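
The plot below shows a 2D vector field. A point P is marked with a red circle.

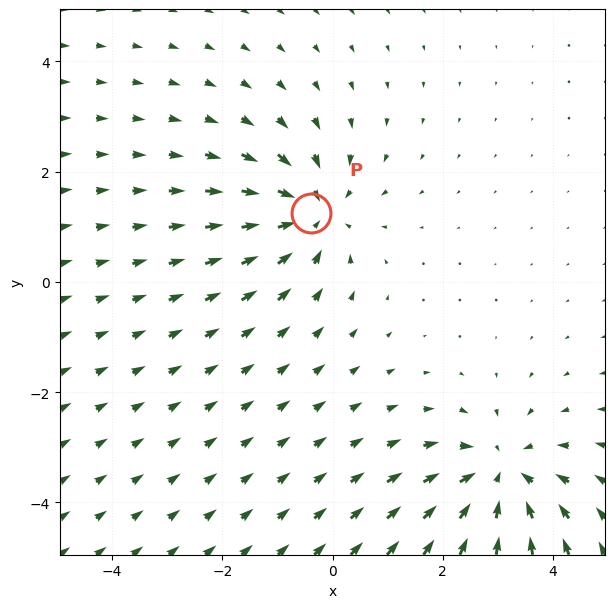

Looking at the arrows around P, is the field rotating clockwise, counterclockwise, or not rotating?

Near P at (-0.4, 1.3) the arrows show no circulation. The curl there is ≈0.

not rotating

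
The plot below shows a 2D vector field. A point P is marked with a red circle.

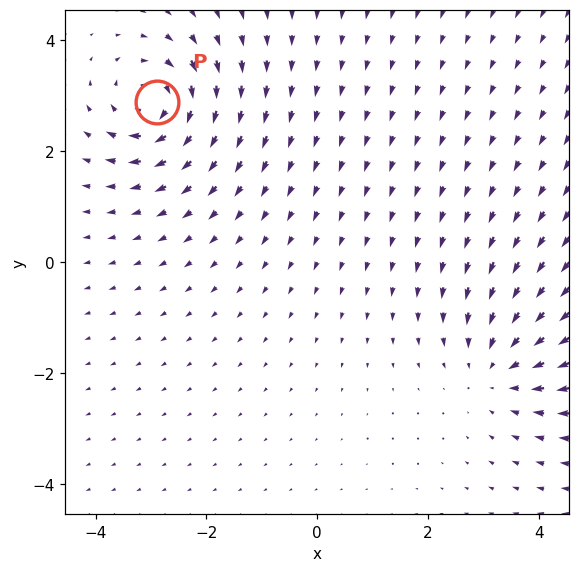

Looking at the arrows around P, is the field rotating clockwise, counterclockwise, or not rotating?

clockwise

Near P at (-2.9, 2.9) the arrows circulate clockwise. The curl (z-component) there is about -7; negative curl means clockwise rotation.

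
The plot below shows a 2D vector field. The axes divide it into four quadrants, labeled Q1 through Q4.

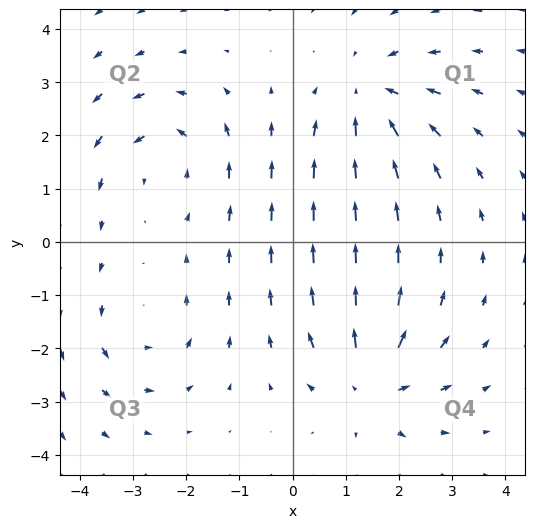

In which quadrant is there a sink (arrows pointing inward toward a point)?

Q1

The sink sits at approximately (1.5, 2.7), which lies in quadrant Q1. The divergence there is about -4, negative as expected for a sink.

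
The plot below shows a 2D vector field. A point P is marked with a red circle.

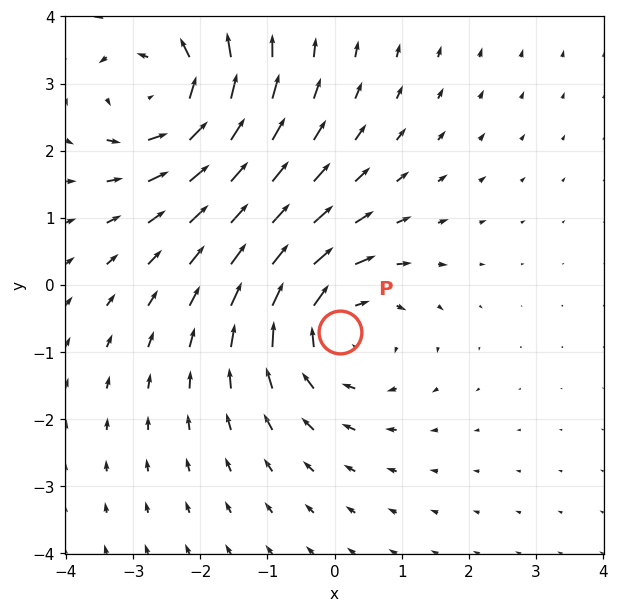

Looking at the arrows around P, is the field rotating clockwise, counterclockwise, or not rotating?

Near P at (0.1, -0.7) the arrows circulate clockwise. The curl (z-component) there is about -3; negative curl means clockwise rotation.

clockwise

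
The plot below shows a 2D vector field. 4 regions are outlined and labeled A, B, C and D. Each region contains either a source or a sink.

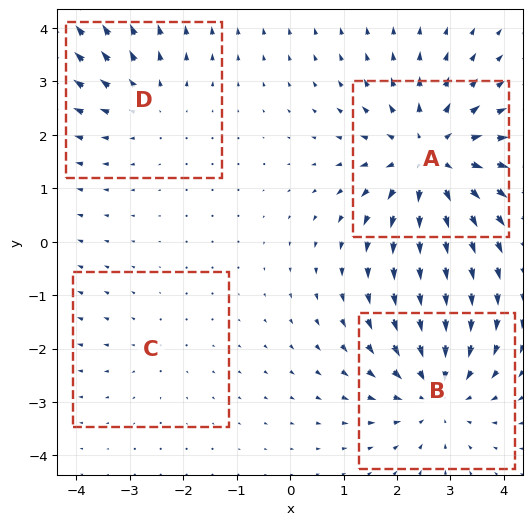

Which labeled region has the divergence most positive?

Divergence at each region's feature centre — A: about +6, B: about -4, C: about +2, D: about +3. Region A is most positive.

A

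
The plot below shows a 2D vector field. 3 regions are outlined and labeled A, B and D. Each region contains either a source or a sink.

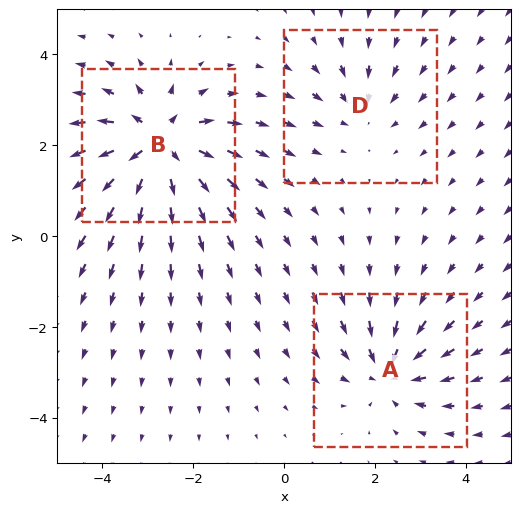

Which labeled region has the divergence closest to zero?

Divergence at each region's feature centre — A: about -4, B: about +6, D: about -2. Region D is closest to zero.

D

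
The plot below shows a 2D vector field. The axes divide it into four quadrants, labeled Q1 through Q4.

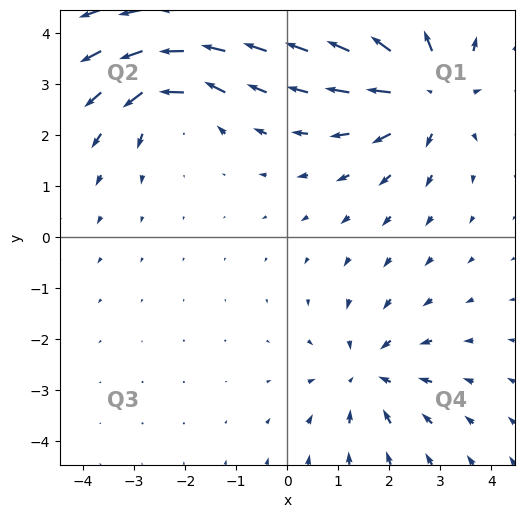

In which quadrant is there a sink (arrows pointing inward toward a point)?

The sink sits at approximately (1.6, -2.7), which lies in quadrant Q4. The divergence there is about -3, negative as expected for a sink.

Q4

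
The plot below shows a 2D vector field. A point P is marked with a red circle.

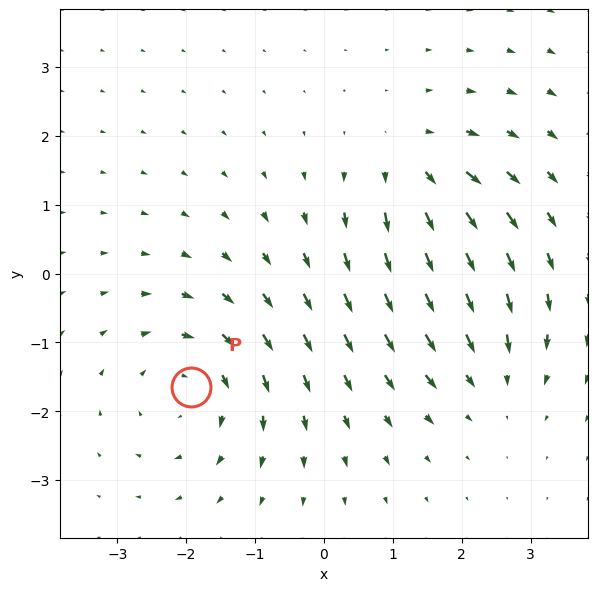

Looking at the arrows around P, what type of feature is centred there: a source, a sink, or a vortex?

At P (-1.9, -1.7) the arrows circulate clockwise. Divergence ≈0, curl about -4 — near-zero divergence with nonzero curl is a vortex.

vortex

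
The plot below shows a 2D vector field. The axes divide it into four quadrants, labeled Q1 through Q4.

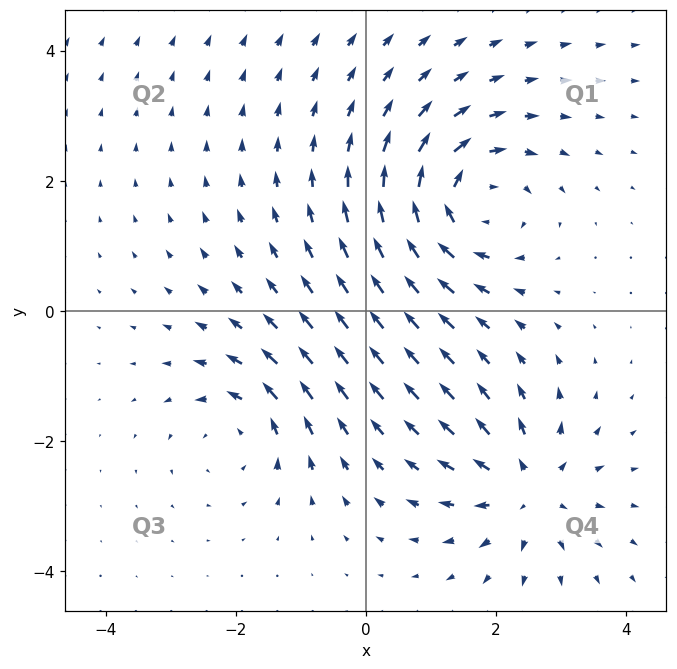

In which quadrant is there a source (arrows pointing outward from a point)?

The source sits at approximately (2.5, -2.7), which lies in quadrant Q4. The divergence there is about +4, positive as expected for a source.

Q4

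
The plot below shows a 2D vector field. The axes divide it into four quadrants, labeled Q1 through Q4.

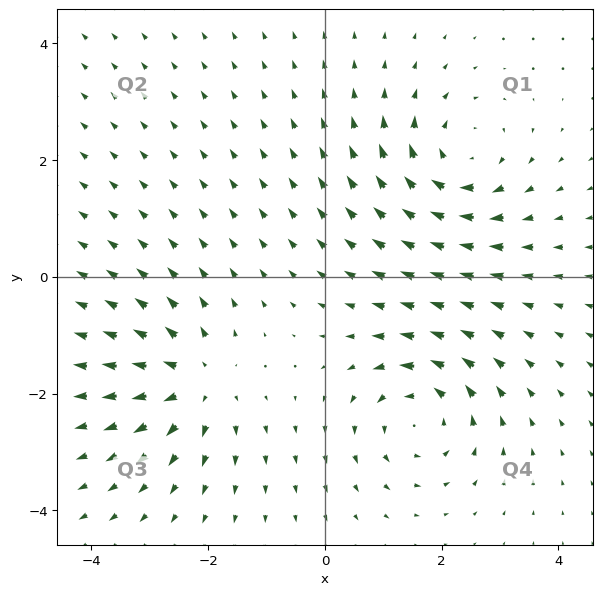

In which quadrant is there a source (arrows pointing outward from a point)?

Q3

The source sits at approximately (-2.2, -1.8), which lies in quadrant Q3. The divergence there is about +5, positive as expected for a source.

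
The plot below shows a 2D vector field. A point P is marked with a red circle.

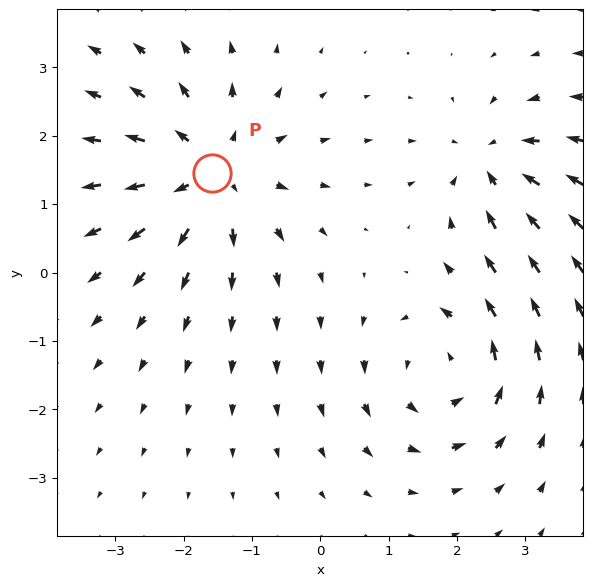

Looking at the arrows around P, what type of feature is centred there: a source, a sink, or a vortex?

At P (-1.6, 1.5) the arrows spread outward. Divergence about +4, curl ≈0 — positive divergence with near-zero curl is a source.

source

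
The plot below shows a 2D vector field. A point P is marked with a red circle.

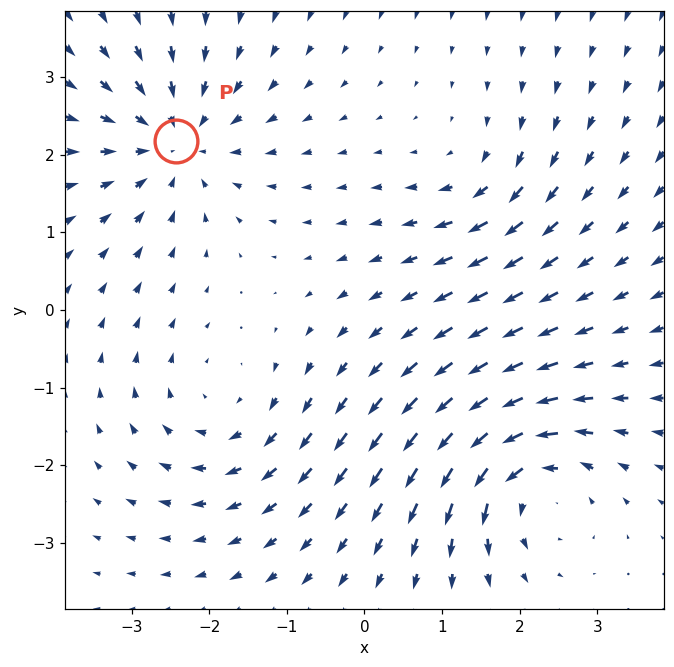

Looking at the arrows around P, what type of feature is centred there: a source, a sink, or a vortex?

At P (-2.4, 2.2) the arrows converge inward. Divergence about -5, curl ≈0 — negative divergence with near-zero curl is a sink.

sink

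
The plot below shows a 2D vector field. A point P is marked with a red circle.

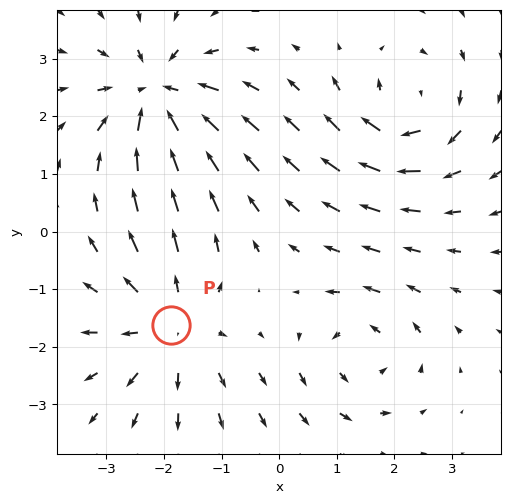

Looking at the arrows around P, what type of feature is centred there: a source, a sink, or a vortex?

At P (-1.9, -1.6) the arrows spread outward. Divergence about +4, curl ≈0 — positive divergence with near-zero curl is a source.

source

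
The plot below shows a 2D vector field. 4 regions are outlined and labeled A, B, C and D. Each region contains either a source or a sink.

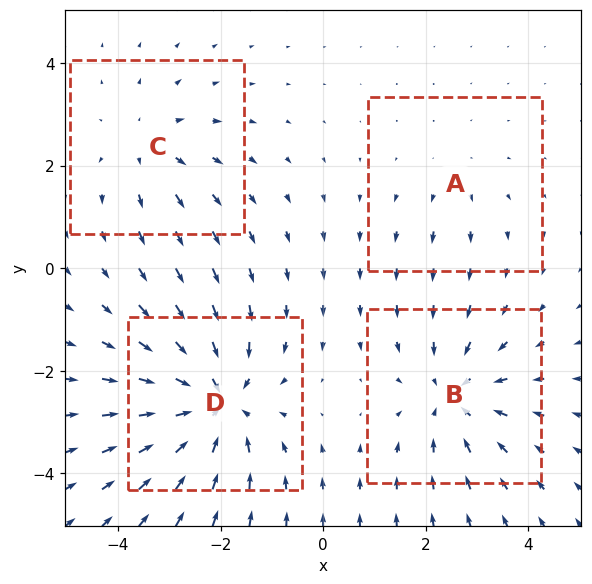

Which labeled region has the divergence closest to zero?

A

Divergence at each region's feature centre — A: about +2, B: about -4, C: about +3, D: about -6. Region A is closest to zero.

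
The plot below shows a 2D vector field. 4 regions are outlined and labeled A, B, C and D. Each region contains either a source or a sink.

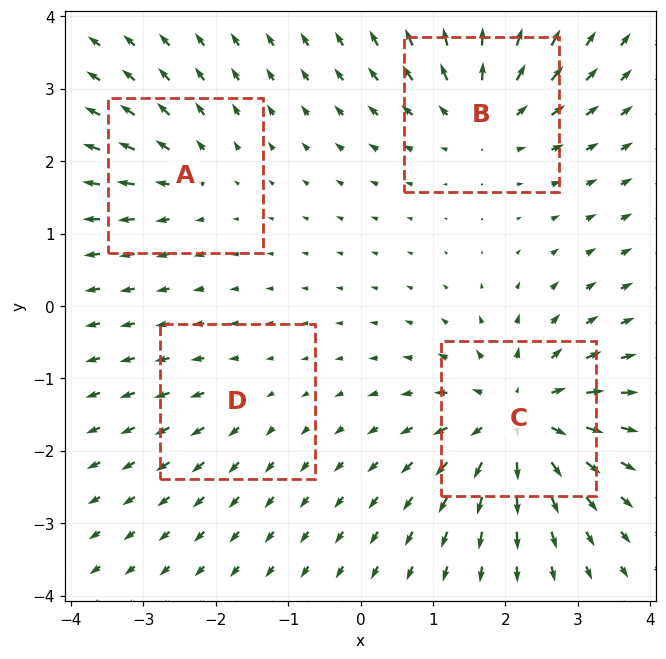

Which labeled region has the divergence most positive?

C

Divergence at each region's feature centre — A: about +4, B: about +6, C: about +8, D: about +2. Region C is most positive.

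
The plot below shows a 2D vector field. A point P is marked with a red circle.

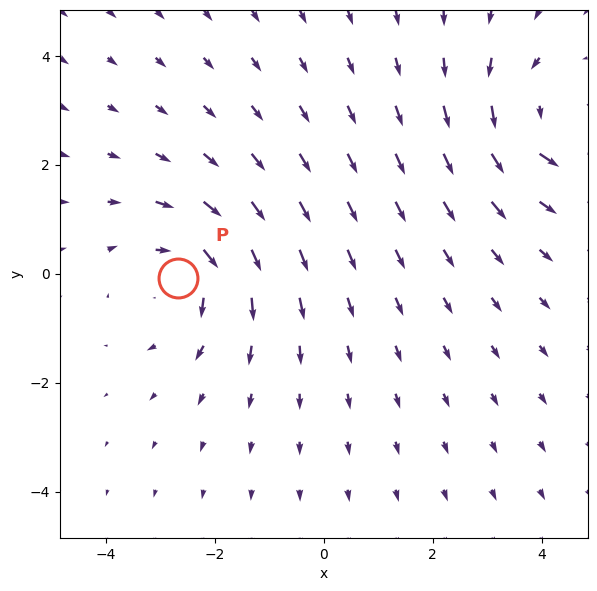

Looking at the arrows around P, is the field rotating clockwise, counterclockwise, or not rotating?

Near P at (-2.7, -0.1) the arrows circulate clockwise. The curl (z-component) there is about -3; negative curl means clockwise rotation.

clockwise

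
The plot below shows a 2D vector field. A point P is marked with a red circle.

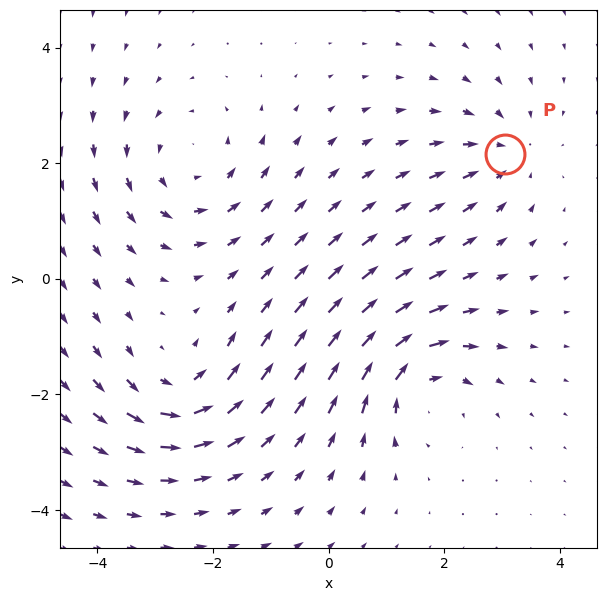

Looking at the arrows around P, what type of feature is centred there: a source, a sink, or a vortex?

At P (3.1, 2.2) the arrows converge inward. Divergence about -3, curl ≈0 — negative divergence with near-zero curl is a sink.

sink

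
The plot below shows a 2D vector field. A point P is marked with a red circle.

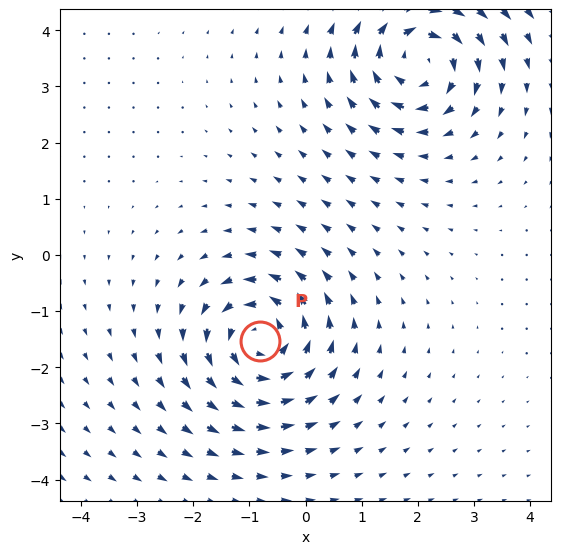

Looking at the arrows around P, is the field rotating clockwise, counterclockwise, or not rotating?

Near P at (-0.8, -1.5) the arrows circulate counterclockwise. The curl (z-component) there is about +5; positive curl means counterclockwise rotation.

counterclockwise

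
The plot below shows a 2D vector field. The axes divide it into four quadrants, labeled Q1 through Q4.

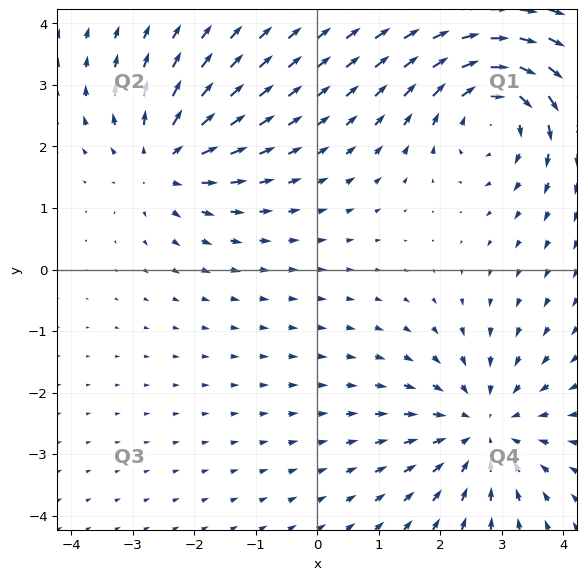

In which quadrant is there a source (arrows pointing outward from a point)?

The source sits at approximately (-2.5, 1.8), which lies in quadrant Q2. The divergence there is about +3, positive as expected for a source.

Q2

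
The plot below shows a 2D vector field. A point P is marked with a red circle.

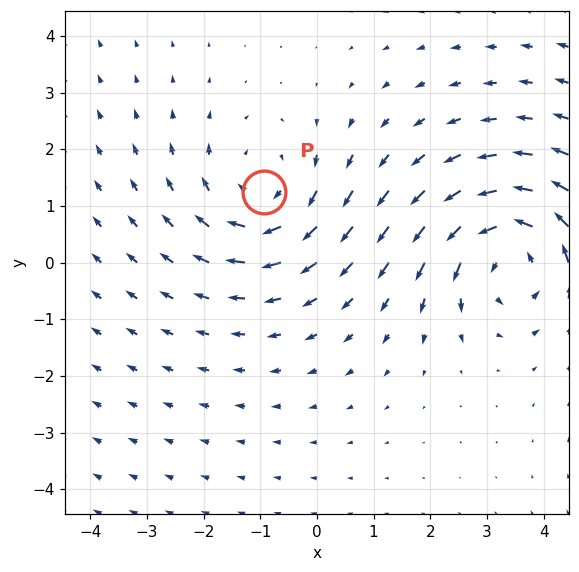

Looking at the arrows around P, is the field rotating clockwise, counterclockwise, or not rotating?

Near P at (-0.9, 1.2) the arrows circulate clockwise. The curl (z-component) there is about -3; negative curl means clockwise rotation.

clockwise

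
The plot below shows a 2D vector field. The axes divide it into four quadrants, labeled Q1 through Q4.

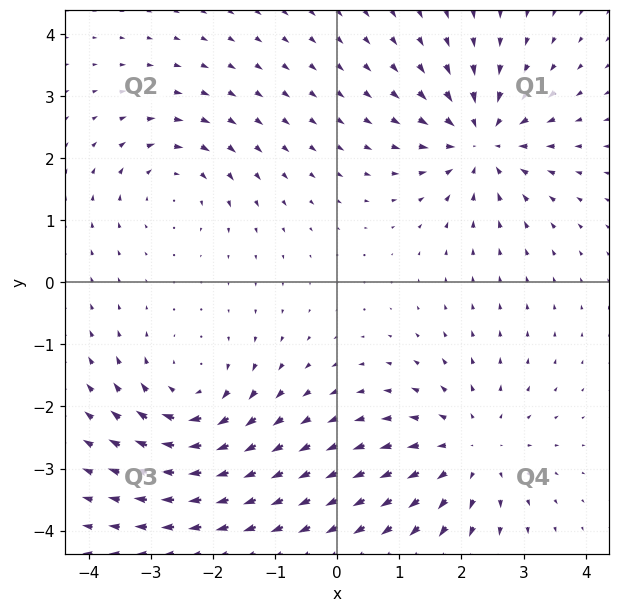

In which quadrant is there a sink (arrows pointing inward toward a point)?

Q1

The sink sits at approximately (2.3, 2.3), which lies in quadrant Q1. The divergence there is about -6, negative as expected for a sink.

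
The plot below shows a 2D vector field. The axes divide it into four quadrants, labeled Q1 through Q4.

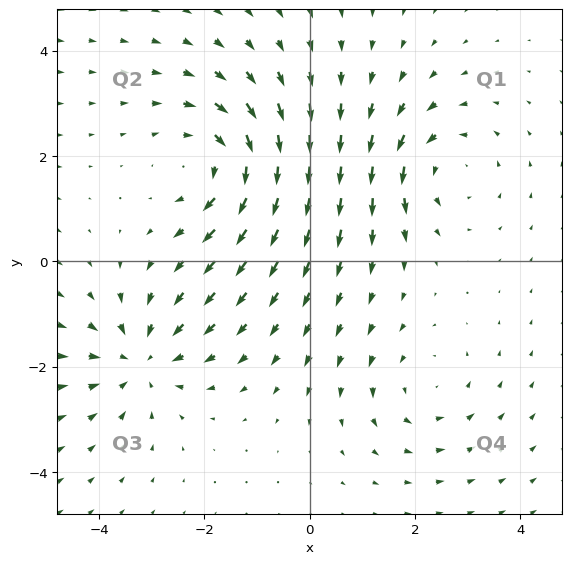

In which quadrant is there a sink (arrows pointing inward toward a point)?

The sink sits at approximately (-3.2, -1.9), which lies in quadrant Q3. The divergence there is about -4, negative as expected for a sink.

Q3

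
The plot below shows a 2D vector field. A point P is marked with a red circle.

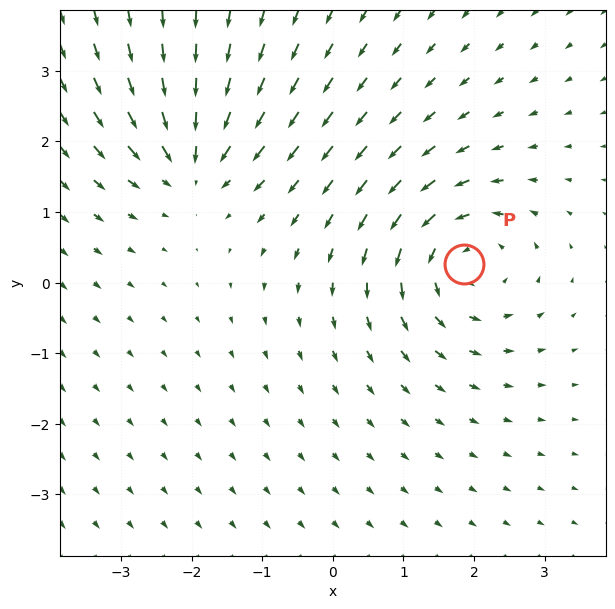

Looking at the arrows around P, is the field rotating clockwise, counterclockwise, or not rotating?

Near P at (1.9, 0.3) the arrows circulate counterclockwise. The curl (z-component) there is about +5; positive curl means counterclockwise rotation.

counterclockwise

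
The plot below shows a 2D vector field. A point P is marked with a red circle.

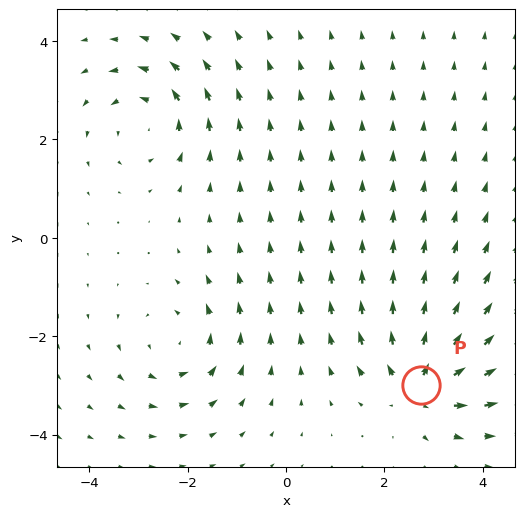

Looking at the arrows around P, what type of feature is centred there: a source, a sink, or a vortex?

At P (2.7, -3.0) the arrows spread outward. Divergence about +5, curl ≈0 — positive divergence with near-zero curl is a source.

source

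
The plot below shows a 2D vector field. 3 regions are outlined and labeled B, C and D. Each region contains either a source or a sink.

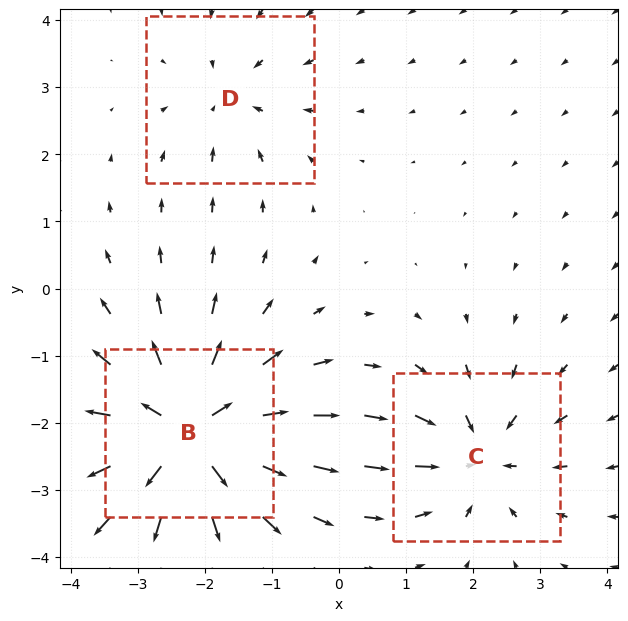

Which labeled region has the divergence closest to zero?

D

Divergence at each region's feature centre — B: about +6, C: about -4, D: about -2. Region D is closest to zero.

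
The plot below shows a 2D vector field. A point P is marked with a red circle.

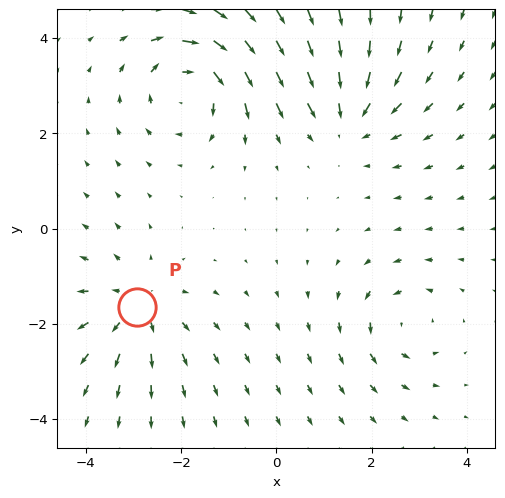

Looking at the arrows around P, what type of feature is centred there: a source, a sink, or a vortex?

At P (-2.9, -1.6) the arrows spread outward. Divergence about +4, curl ≈0 — positive divergence with near-zero curl is a source.

source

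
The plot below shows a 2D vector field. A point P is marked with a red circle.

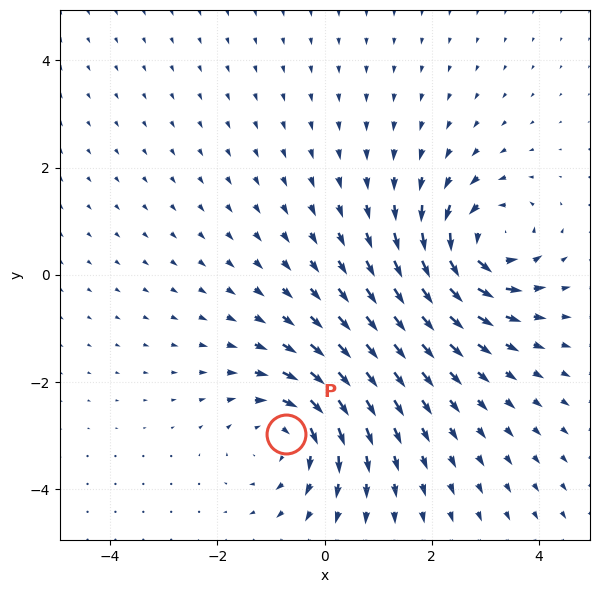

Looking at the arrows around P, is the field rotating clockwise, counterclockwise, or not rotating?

Near P at (-0.7, -3.0) the arrows circulate clockwise. The curl (z-component) there is about -3; negative curl means clockwise rotation.

clockwise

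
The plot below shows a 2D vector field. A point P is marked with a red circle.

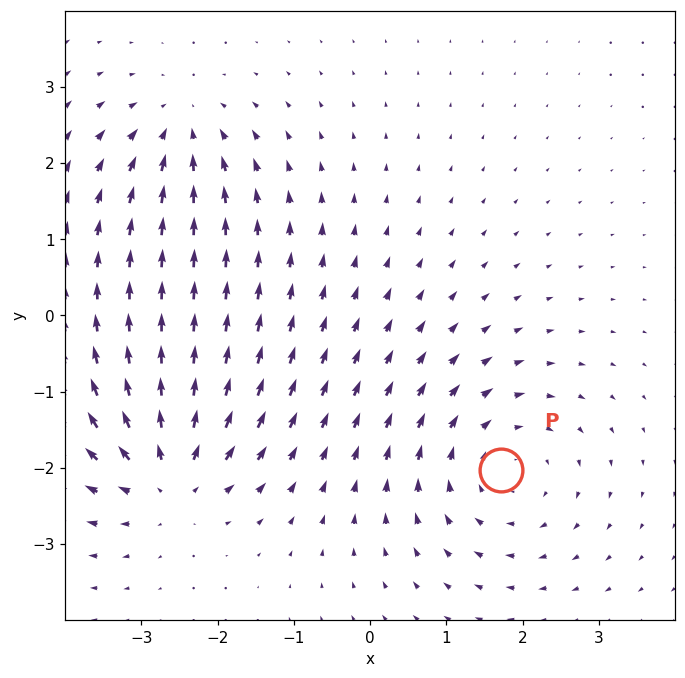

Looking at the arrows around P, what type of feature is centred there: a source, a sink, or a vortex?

vortex

At P (1.7, -2.0) the arrows circulate clockwise. Divergence ≈0, curl about -3 — near-zero divergence with nonzero curl is a vortex.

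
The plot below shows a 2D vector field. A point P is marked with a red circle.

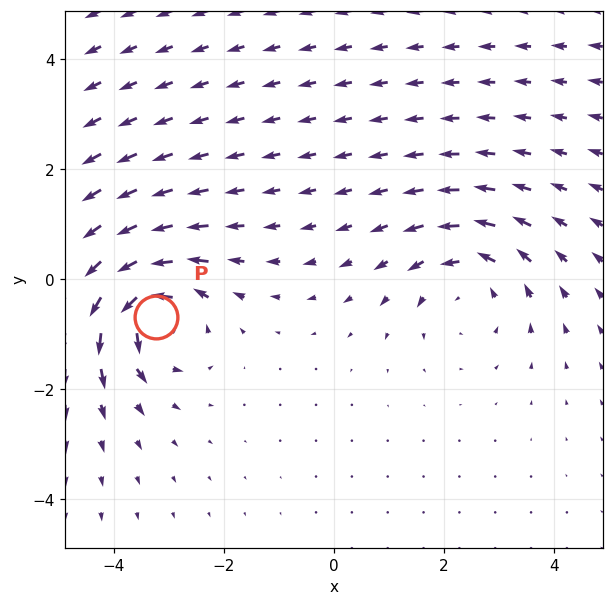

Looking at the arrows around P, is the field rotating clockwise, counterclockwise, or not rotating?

Near P at (-3.2, -0.7) the arrows circulate counterclockwise. The curl (z-component) there is about +6; positive curl means counterclockwise rotation.

counterclockwise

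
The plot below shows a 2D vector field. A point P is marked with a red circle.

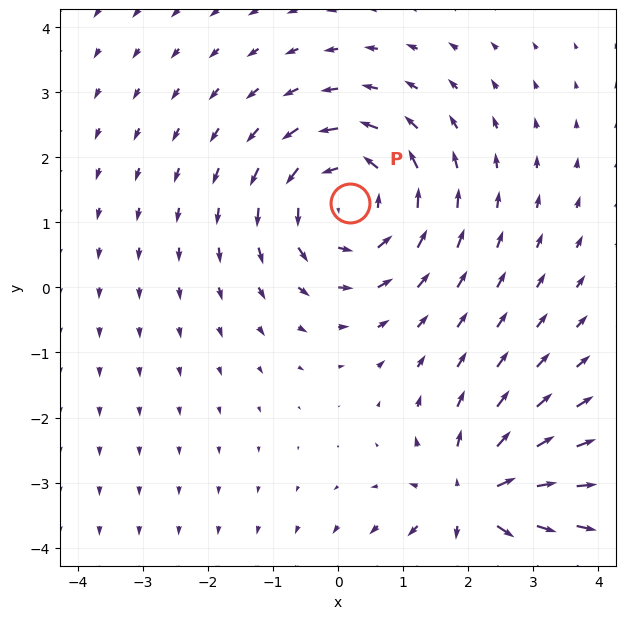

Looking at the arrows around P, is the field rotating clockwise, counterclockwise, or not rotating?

counterclockwise

Near P at (0.2, 1.3) the arrows circulate counterclockwise. The curl (z-component) there is about +4; positive curl means counterclockwise rotation.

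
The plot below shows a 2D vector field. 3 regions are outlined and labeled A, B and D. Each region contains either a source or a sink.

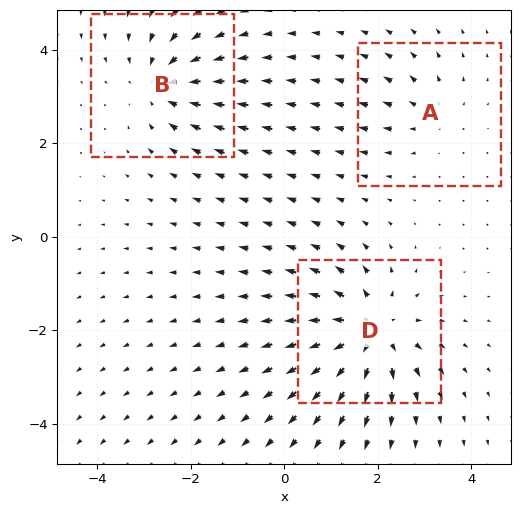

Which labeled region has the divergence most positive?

Divergence at each region's feature centre — A: about +2, B: about -3, D: about +5. Region D is most positive.

D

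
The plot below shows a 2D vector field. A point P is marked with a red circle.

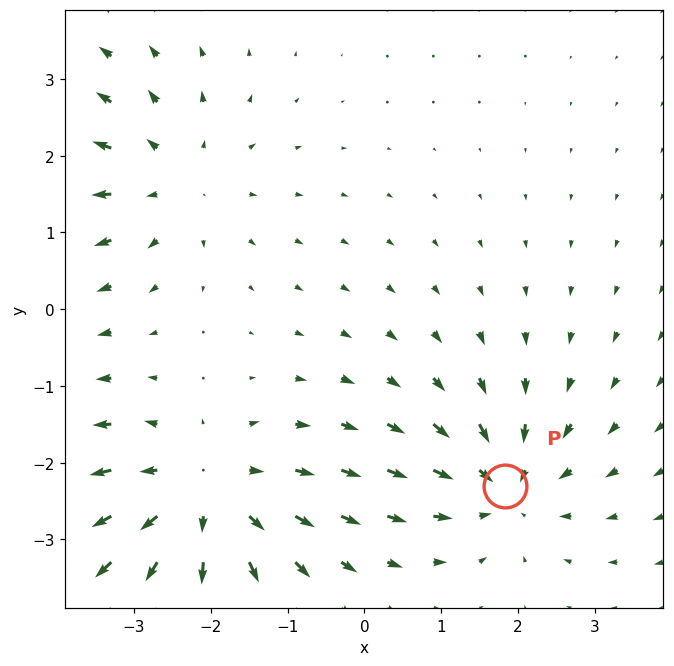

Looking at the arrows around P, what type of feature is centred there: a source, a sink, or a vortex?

sink

At P (1.8, -2.3) the arrows converge inward. Divergence about -4, curl ≈0 — negative divergence with near-zero curl is a sink.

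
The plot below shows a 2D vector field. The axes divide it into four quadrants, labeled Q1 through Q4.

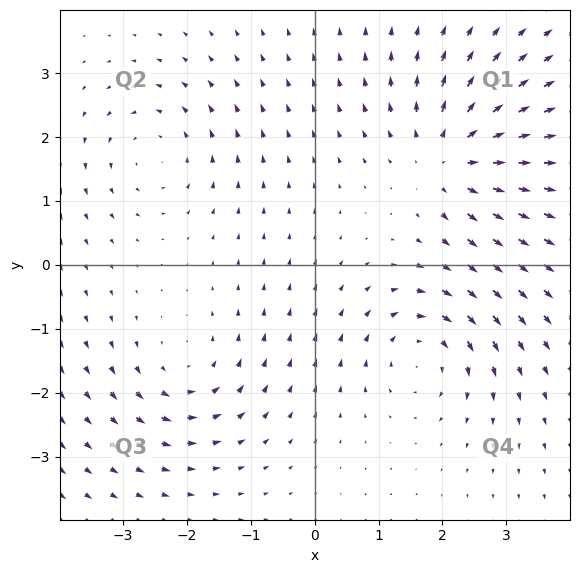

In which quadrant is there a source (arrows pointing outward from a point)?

Q1

The source sits at approximately (2.1, 1.7), which lies in quadrant Q1. The divergence there is about +6, positive as expected for a source.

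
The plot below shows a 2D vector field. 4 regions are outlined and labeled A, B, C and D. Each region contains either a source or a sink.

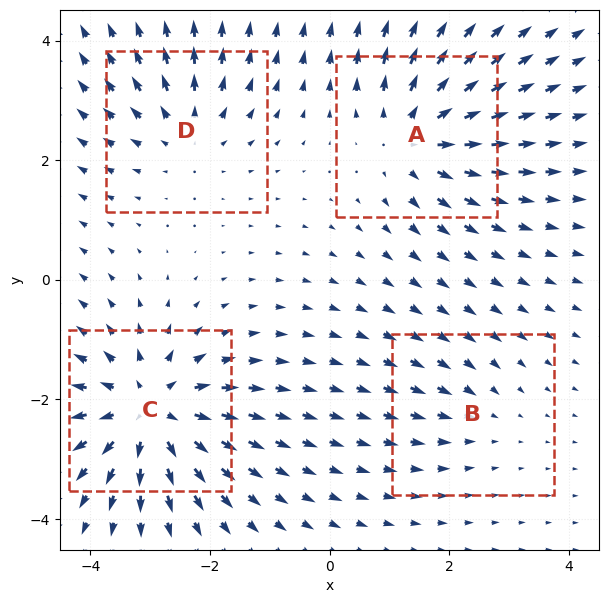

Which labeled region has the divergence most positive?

Divergence at each region's feature centre — A: about +5, B: about -2, C: about +7, D: about +4. Region C is most positive.

C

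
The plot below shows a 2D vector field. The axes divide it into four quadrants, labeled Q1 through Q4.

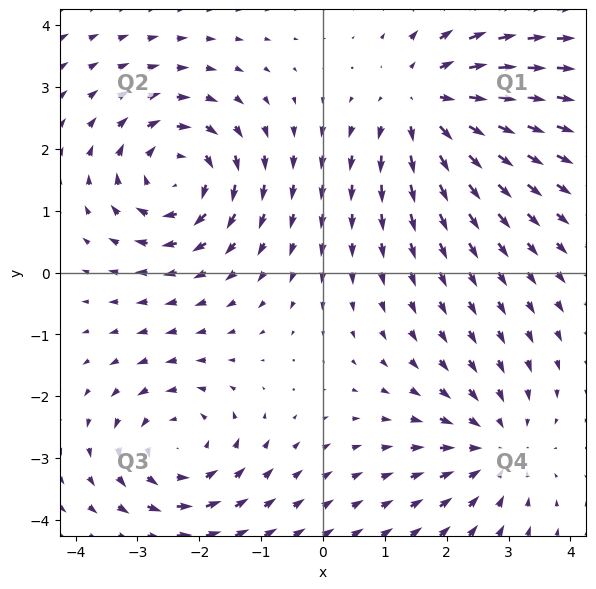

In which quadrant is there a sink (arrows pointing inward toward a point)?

Q4

The sink sits at approximately (2.8, -2.8), which lies in quadrant Q4. The divergence there is about -3, negative as expected for a sink.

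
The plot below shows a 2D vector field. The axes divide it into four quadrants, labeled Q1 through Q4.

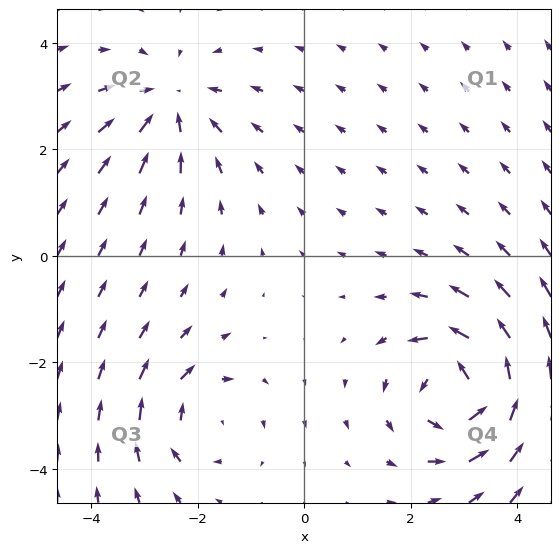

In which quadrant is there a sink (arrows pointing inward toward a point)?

Q2

The sink sits at approximately (-2.5, 2.9), which lies in quadrant Q2. The divergence there is about -3, negative as expected for a sink.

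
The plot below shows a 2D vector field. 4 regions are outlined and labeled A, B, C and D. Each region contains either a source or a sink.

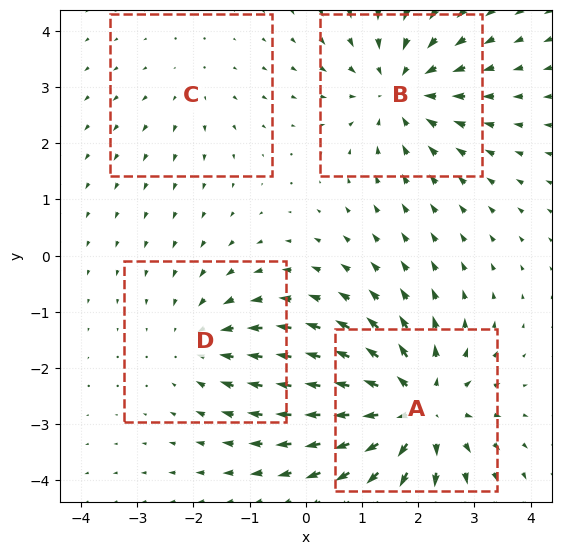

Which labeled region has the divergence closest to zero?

C

Divergence at each region's feature centre — A: about +6, B: about -4, C: about +2, D: about -3. Region C is closest to zero.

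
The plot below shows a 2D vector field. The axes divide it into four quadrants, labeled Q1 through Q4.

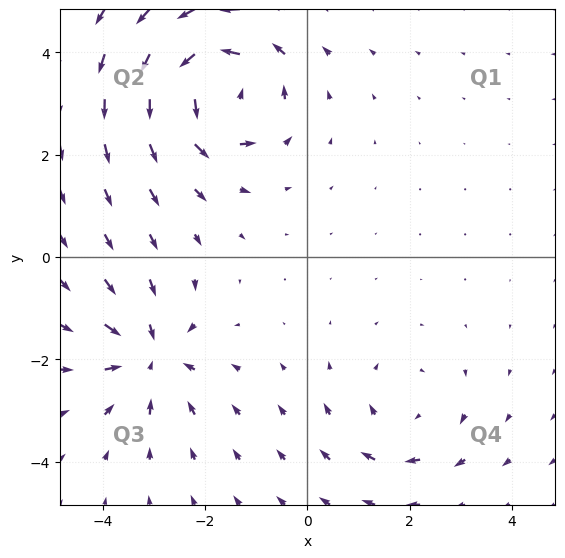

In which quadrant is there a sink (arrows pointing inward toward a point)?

The sink sits at approximately (-3.1, -1.9), which lies in quadrant Q3. The divergence there is about -5, negative as expected for a sink.

Q3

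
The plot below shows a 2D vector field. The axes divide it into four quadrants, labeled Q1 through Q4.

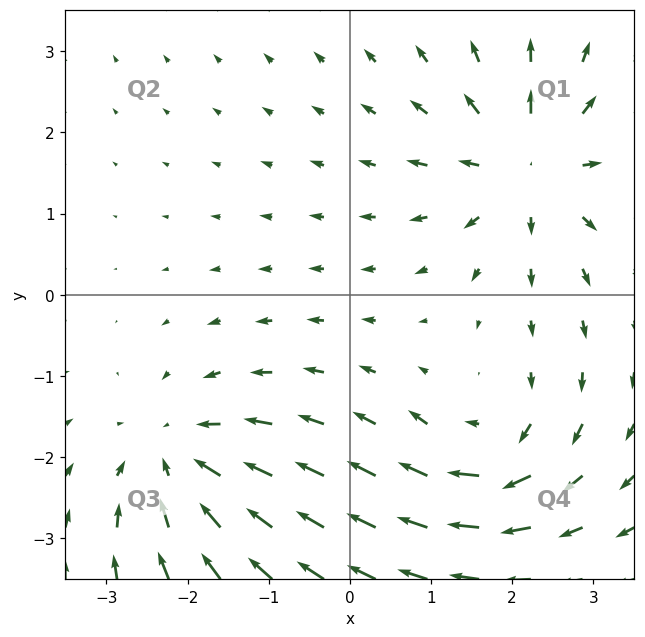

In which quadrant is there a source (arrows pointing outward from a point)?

The source sits at approximately (2.2, 1.6), which lies in quadrant Q1. The divergence there is about +5, positive as expected for a source.

Q1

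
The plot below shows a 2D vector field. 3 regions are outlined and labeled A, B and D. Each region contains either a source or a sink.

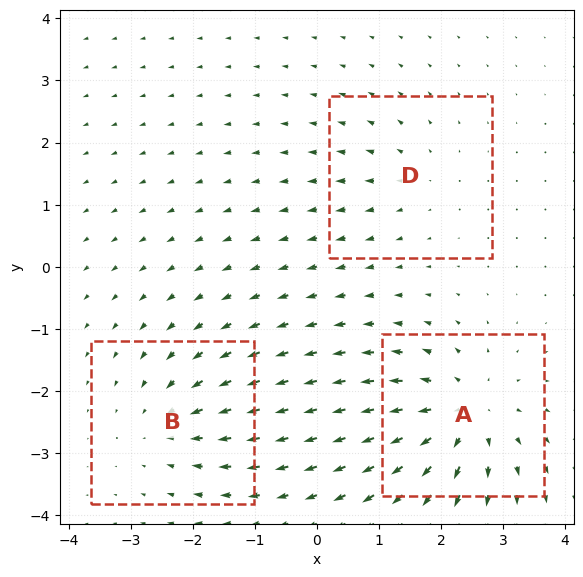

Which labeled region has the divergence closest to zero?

D

Divergence at each region's feature centre — A: about +5, B: about -3, D: about +2. Region D is closest to zero.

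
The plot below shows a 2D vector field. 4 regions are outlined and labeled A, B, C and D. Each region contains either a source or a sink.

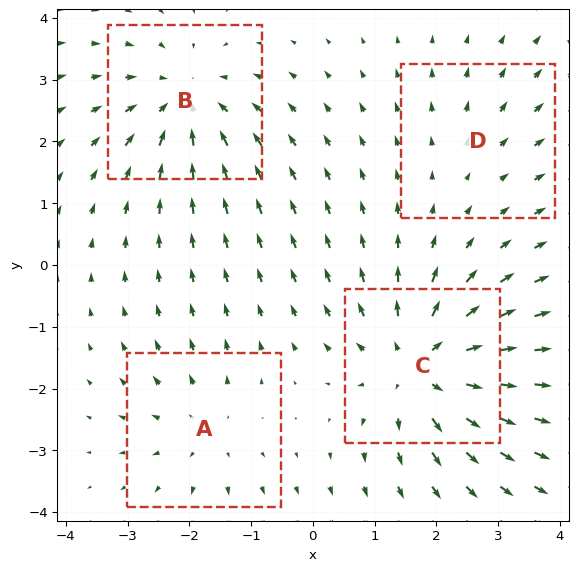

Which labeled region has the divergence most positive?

C

Divergence at each region's feature centre — A: about +3, B: about -5, C: about +7, D: about +2. Region C is most positive.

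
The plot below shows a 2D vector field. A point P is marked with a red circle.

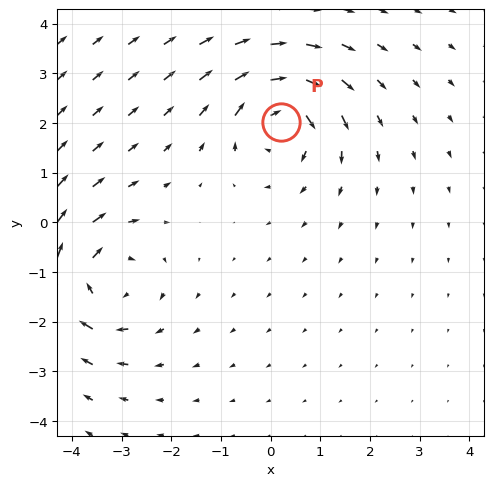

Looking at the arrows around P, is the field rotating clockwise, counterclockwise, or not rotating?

Near P at (0.2, 2.0) the arrows circulate clockwise. The curl (z-component) there is about -3; negative curl means clockwise rotation.

clockwise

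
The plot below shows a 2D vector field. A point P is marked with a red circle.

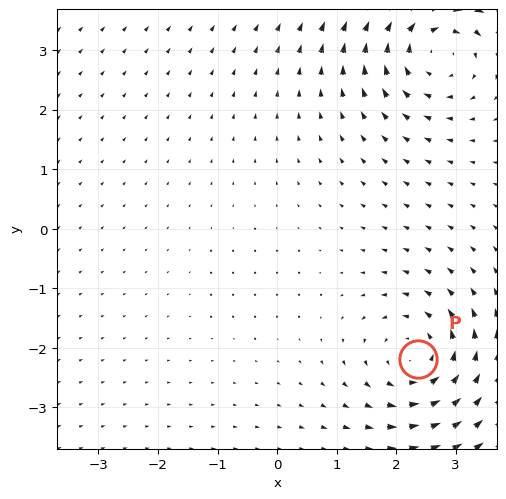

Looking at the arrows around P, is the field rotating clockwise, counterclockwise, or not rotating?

Near P at (2.4, -2.2) the arrows circulate counterclockwise. The curl (z-component) there is about +4; positive curl means counterclockwise rotation.

counterclockwise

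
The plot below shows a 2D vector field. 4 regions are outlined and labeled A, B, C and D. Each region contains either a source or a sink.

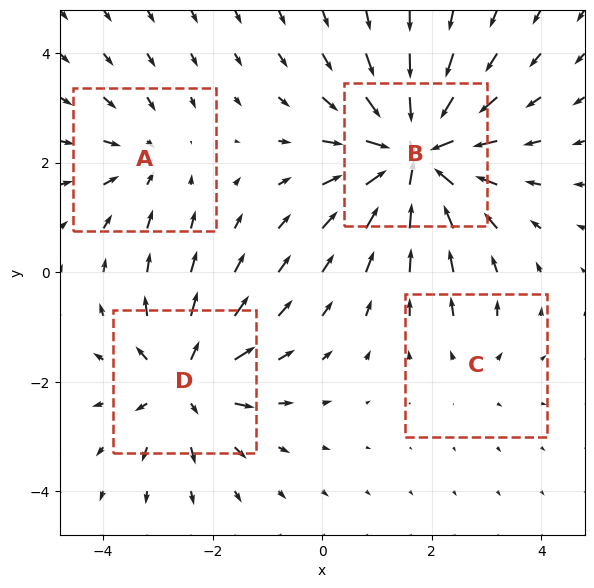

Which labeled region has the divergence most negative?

B

Divergence at each region's feature centre — A: about -3, B: about -8, C: about +2, D: about +5. Region B is most negative.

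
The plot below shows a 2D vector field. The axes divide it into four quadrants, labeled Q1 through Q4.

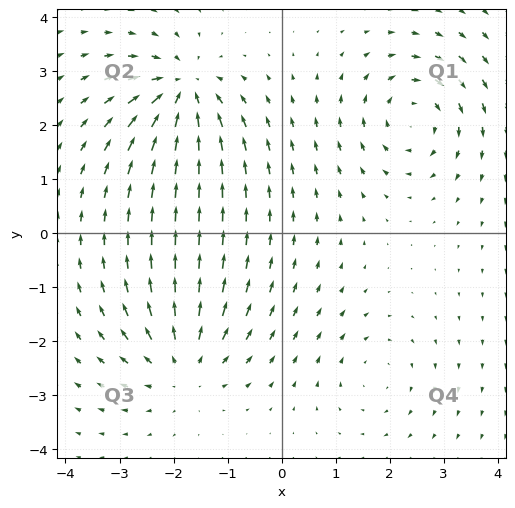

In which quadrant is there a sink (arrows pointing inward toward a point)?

The sink sits at approximately (-1.8, 2.6), which lies in quadrant Q2. The divergence there is about -7, negative as expected for a sink.

Q2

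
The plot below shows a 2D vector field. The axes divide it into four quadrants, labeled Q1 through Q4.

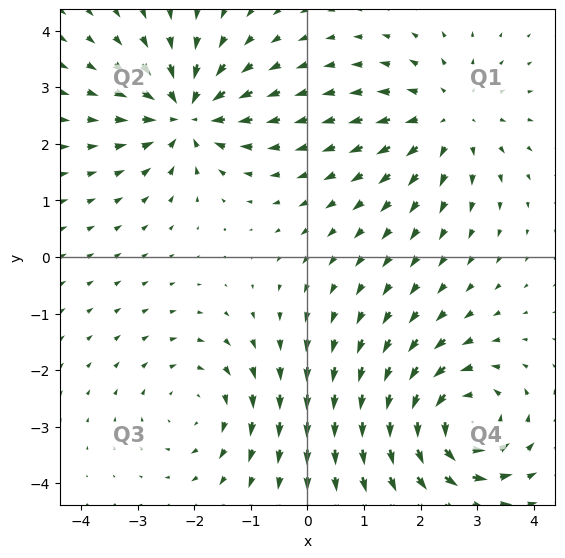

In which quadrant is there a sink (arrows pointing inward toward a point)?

Q2

The sink sits at approximately (-2.1, 2.5), which lies in quadrant Q2. The divergence there is about -6, negative as expected for a sink.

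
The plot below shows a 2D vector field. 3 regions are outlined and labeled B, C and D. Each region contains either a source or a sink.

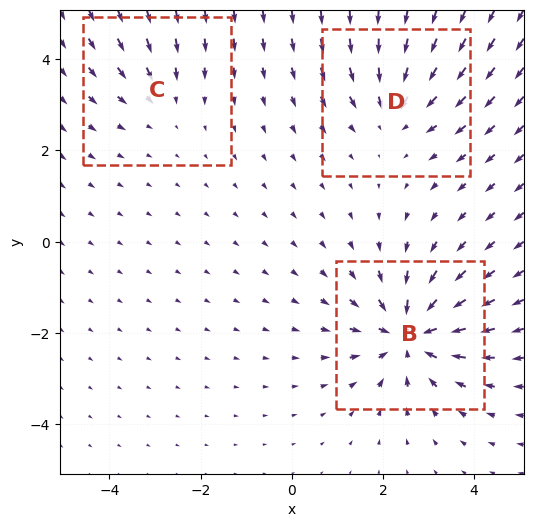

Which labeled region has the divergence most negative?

Divergence at each region's feature centre — B: about -5, C: about -2, D: about -3. Region B is most negative.

B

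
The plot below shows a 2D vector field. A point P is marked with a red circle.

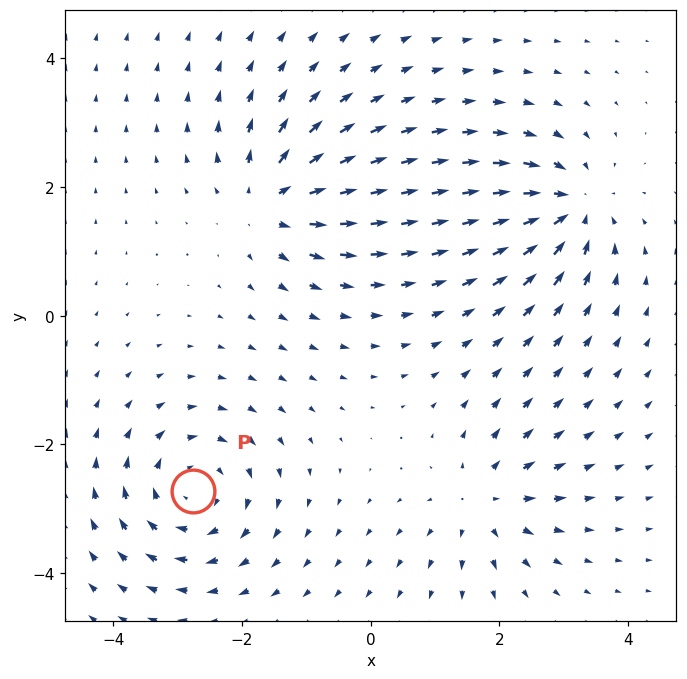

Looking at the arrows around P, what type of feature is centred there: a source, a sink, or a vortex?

At P (-2.8, -2.7) the arrows circulate clockwise. Divergence ≈0, curl about -5 — near-zero divergence with nonzero curl is a vortex.

vortex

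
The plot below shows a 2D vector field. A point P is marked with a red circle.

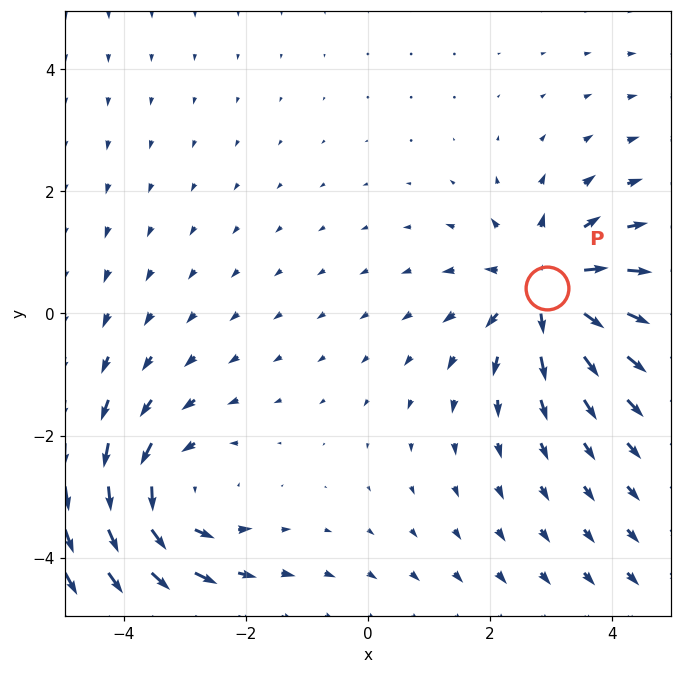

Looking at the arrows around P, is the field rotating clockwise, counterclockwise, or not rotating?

not rotating

Near P at (2.9, 0.4) the arrows show no circulation. The curl there is ≈0.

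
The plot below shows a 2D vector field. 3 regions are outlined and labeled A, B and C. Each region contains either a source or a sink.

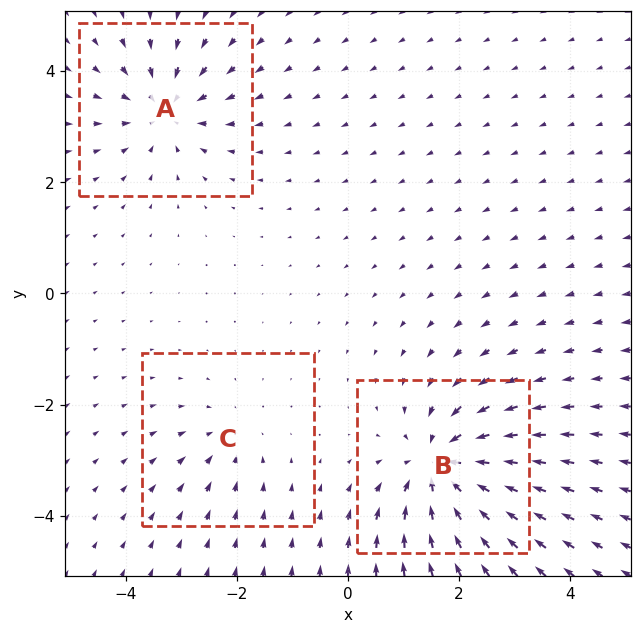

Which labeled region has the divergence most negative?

Divergence at each region's feature centre — A: about -4, B: about -6, C: about -2. Region B is most negative.

B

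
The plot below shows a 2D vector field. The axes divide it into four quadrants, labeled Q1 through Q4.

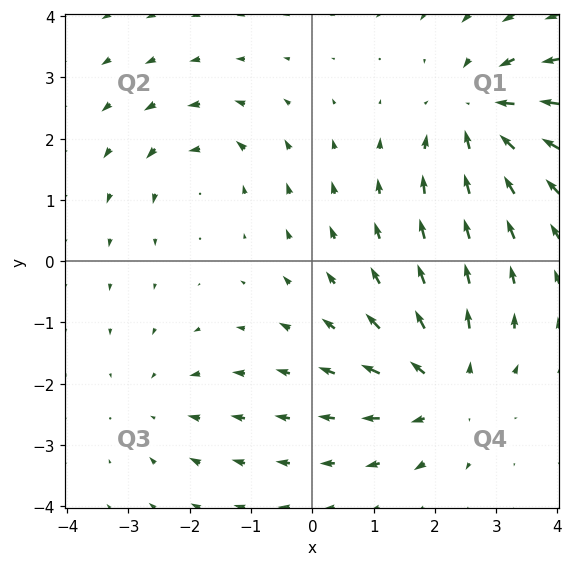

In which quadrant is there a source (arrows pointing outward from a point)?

The source sits at approximately (2.2, -2.1), which lies in quadrant Q4. The divergence there is about +4, positive as expected for a source.

Q4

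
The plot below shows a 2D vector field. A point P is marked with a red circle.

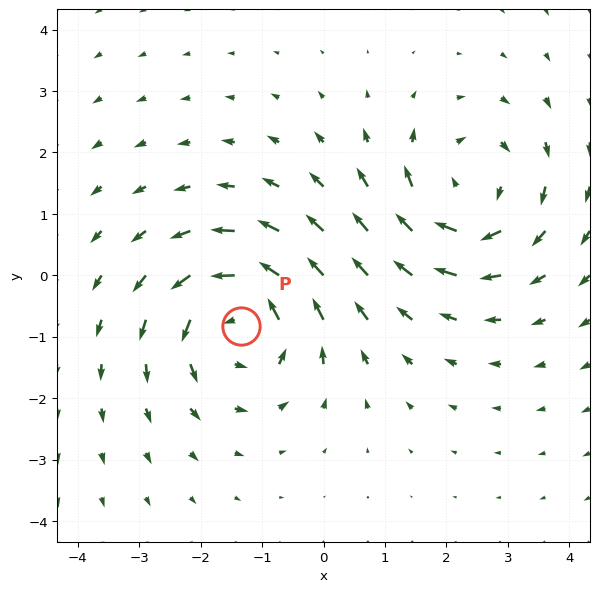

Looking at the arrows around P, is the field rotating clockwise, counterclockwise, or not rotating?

Near P at (-1.3, -0.8) the arrows circulate counterclockwise. The curl (z-component) there is about +3; positive curl means counterclockwise rotation.

counterclockwise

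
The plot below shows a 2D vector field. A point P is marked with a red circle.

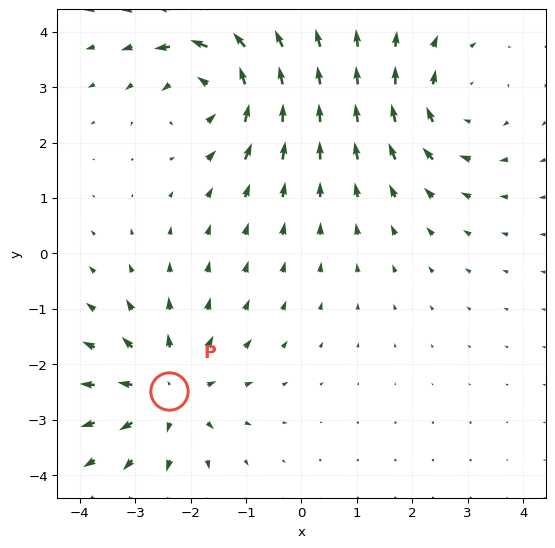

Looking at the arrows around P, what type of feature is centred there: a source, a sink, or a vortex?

source

At P (-2.4, -2.5) the arrows spread outward. Divergence about +4, curl ≈0 — positive divergence with near-zero curl is a source.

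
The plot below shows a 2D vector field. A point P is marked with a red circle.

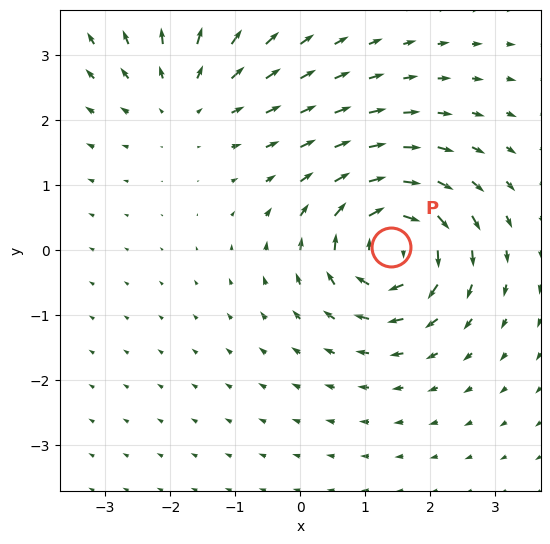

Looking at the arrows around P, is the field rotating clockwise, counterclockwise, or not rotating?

clockwise

Near P at (1.4, 0.0) the arrows circulate clockwise. The curl (z-component) there is about -6; negative curl means clockwise rotation.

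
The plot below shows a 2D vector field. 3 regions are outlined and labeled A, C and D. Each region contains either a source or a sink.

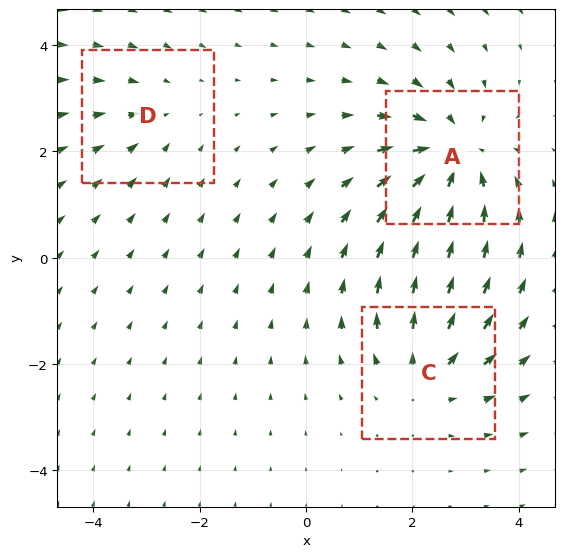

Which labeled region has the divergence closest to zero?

Divergence at each region's feature centre — A: about -4, C: about +3, D: about -2. Region D is closest to zero.

D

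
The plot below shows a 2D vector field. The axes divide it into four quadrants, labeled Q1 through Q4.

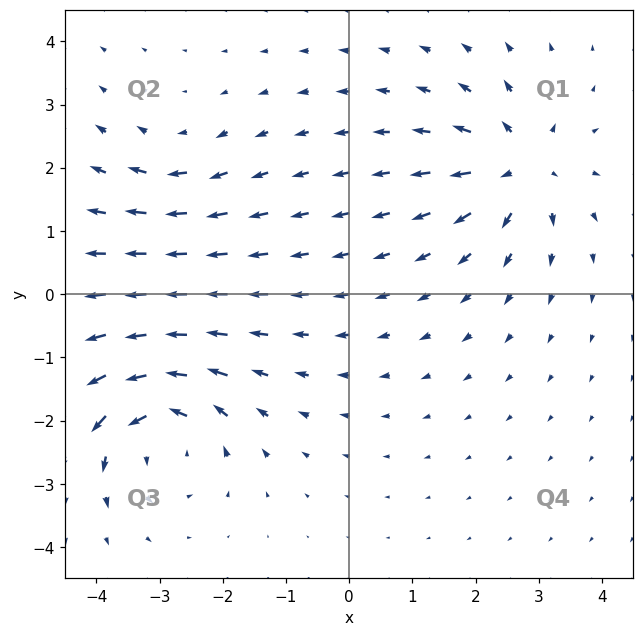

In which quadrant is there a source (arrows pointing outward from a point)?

The source sits at approximately (2.7, 2.0), which lies in quadrant Q1. The divergence there is about +5, positive as expected for a source.

Q1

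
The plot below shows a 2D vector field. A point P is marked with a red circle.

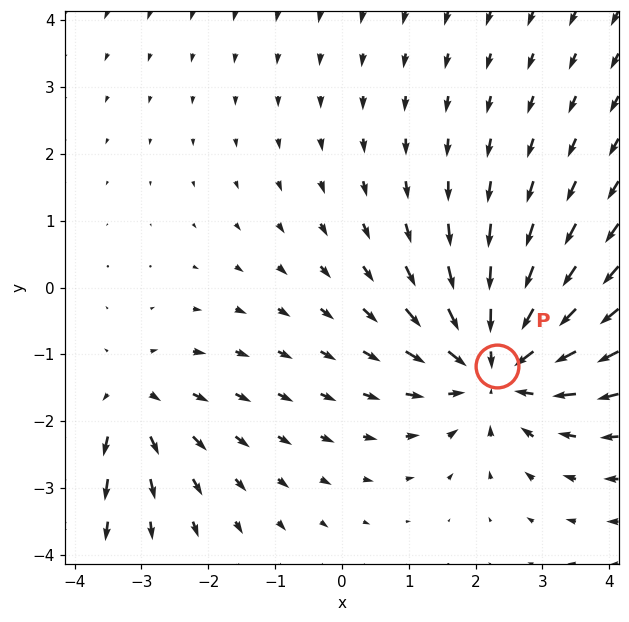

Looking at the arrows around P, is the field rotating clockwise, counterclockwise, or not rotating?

Near P at (2.3, -1.2) the arrows show no circulation. The curl there is ≈0.

not rotating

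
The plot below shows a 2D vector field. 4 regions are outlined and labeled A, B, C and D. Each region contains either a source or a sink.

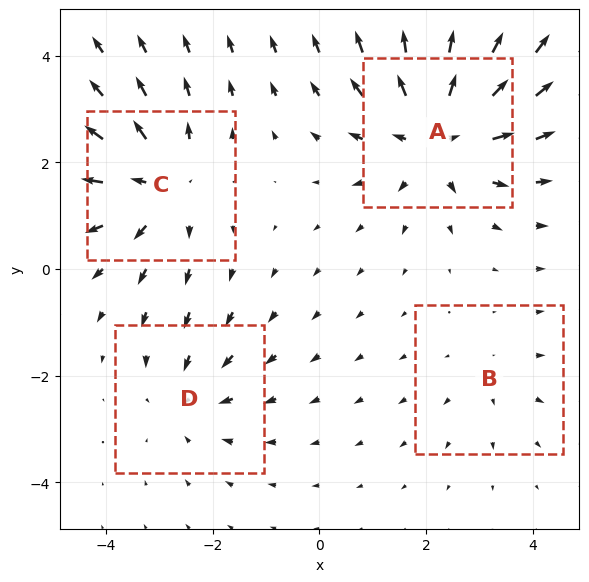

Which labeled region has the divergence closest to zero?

B

Divergence at each region's feature centre — A: about +6, B: about +2, C: about +5, D: about -3. Region B is closest to zero.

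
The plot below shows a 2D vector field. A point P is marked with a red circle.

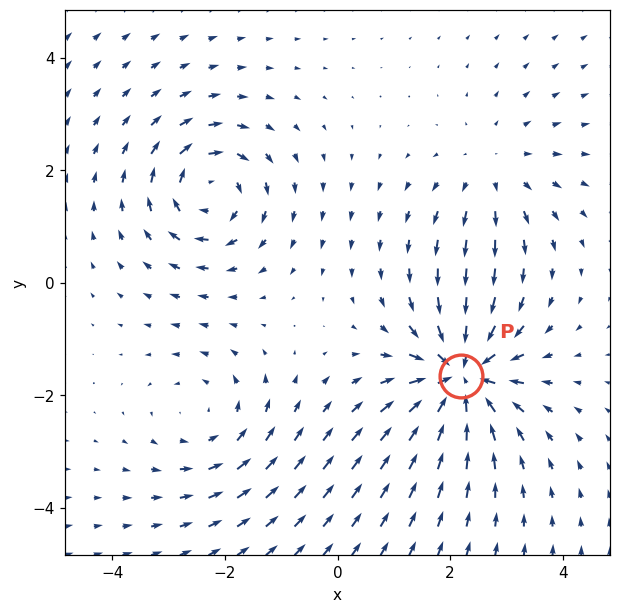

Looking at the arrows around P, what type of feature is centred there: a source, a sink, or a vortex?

sink

At P (2.2, -1.7) the arrows converge inward. Divergence about -6, curl ≈0 — negative divergence with near-zero curl is a sink.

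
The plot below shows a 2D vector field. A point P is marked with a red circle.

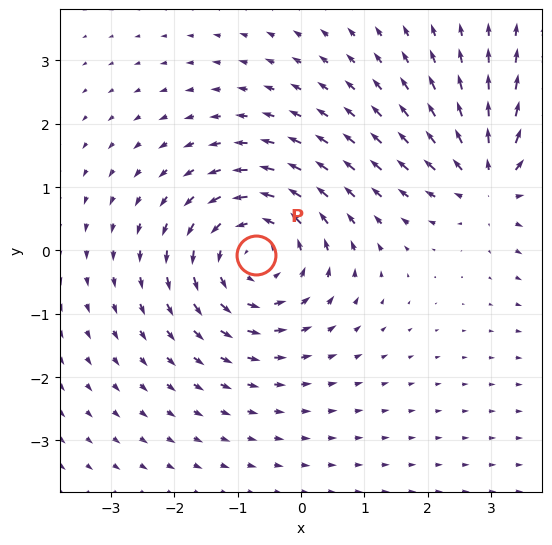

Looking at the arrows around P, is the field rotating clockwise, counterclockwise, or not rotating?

counterclockwise

Near P at (-0.7, -0.1) the arrows circulate counterclockwise. The curl (z-component) there is about +3; positive curl means counterclockwise rotation.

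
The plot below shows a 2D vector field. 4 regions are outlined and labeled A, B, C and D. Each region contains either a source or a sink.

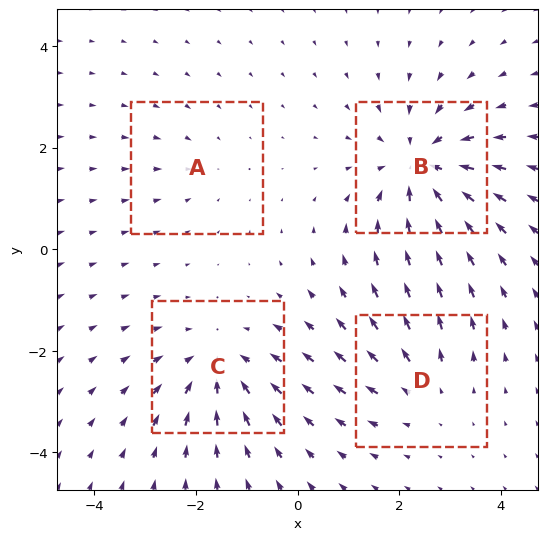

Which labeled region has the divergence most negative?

B

Divergence at each region's feature centre — A: about -2, B: about -6, C: about -4, D: about +3. Region B is most negative.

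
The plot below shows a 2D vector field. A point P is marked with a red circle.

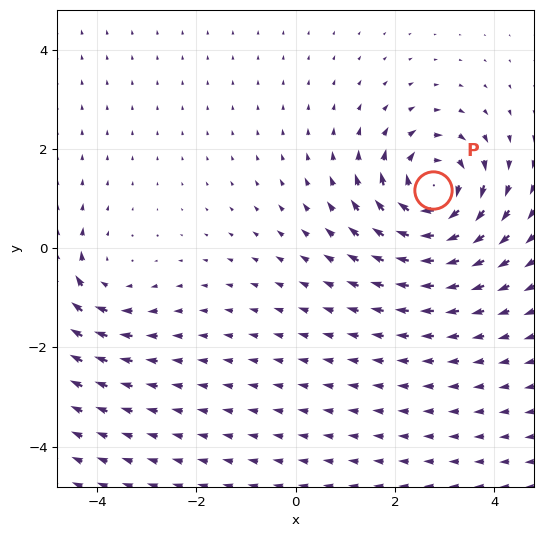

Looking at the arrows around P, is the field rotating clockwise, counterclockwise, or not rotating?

Near P at (2.8, 1.2) the arrows circulate clockwise. The curl (z-component) there is about -5; negative curl means clockwise rotation.

clockwise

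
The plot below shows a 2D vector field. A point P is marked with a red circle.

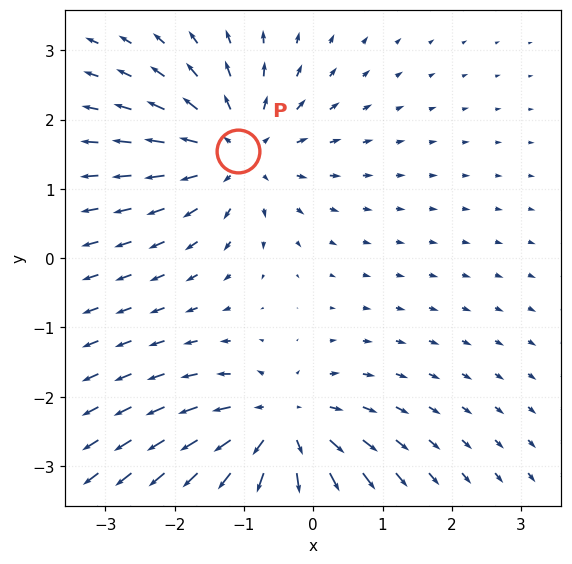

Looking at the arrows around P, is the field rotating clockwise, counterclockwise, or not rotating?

not rotating

Near P at (-1.1, 1.5) the arrows show no circulation. The curl there is ≈0.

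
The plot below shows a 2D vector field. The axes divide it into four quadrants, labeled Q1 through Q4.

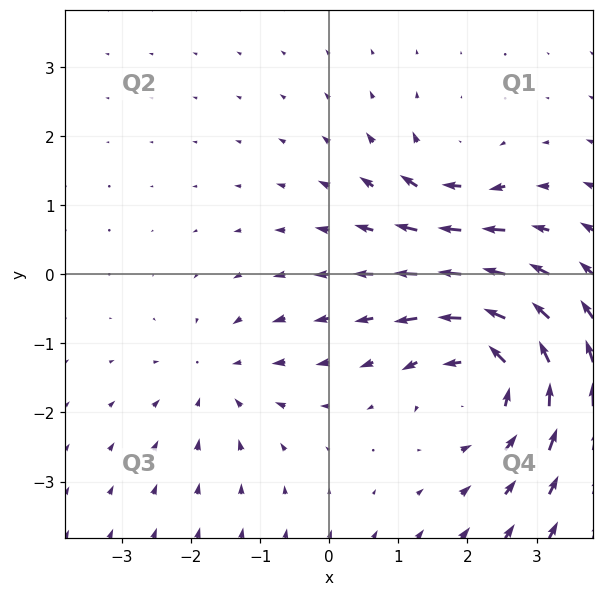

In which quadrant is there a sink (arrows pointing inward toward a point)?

Q3

The sink sits at approximately (-1.6, -1.5), which lies in quadrant Q3. The divergence there is about -3, negative as expected for a sink.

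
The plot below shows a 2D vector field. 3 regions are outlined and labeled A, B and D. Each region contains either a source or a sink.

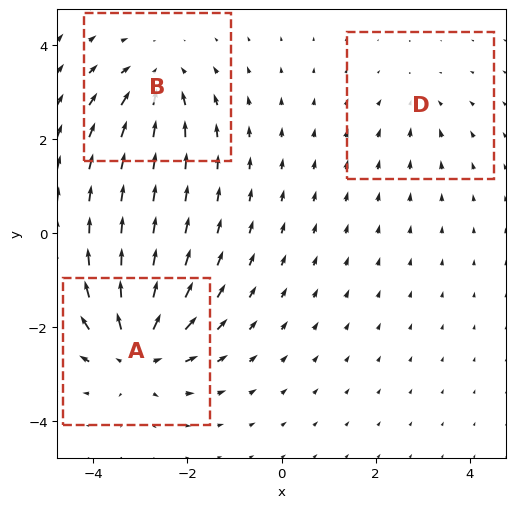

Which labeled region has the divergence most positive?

Divergence at each region's feature centre — A: about +6, B: about -4, D: about -2. Region A is most positive.

A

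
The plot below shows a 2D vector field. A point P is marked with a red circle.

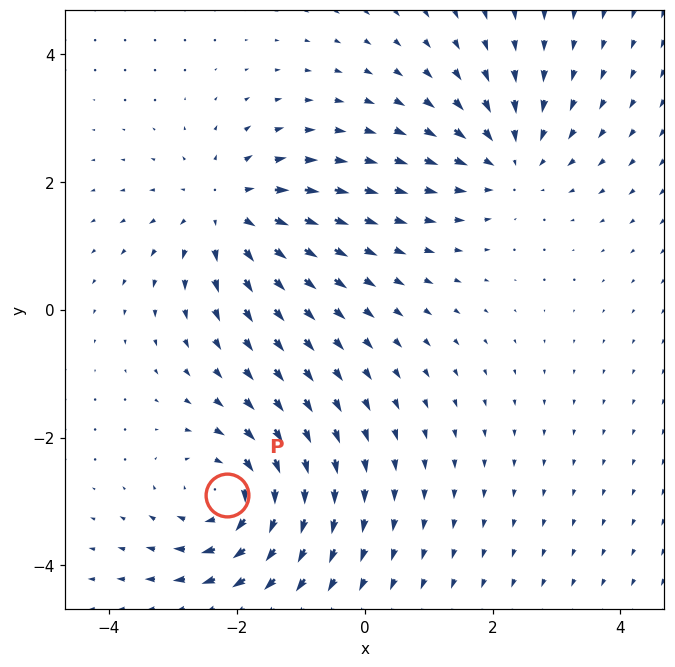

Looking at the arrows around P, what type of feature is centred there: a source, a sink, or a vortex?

At P (-2.1, -2.9) the arrows circulate clockwise. Divergence ≈0, curl about -5 — near-zero divergence with nonzero curl is a vortex.

vortex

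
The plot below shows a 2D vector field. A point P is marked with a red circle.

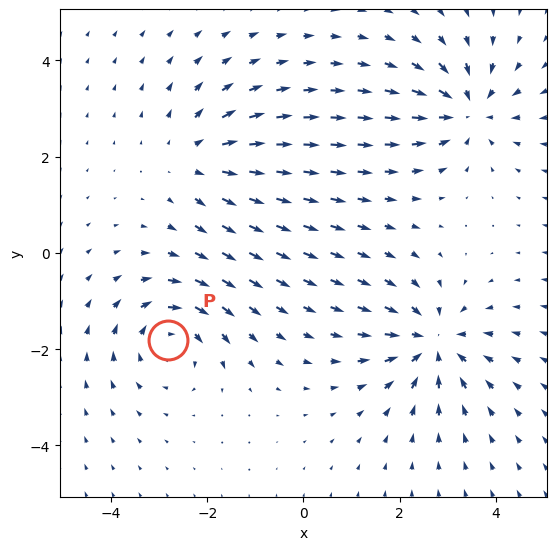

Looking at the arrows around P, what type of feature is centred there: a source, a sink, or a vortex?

At P (-2.8, -1.8) the arrows circulate clockwise. Divergence ≈0, curl about -4 — near-zero divergence with nonzero curl is a vortex.

vortex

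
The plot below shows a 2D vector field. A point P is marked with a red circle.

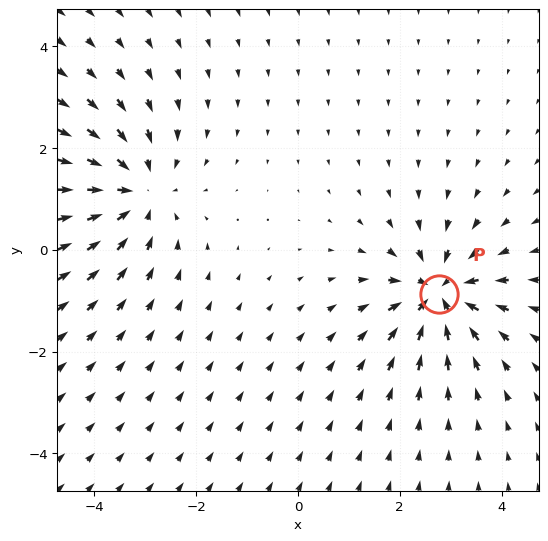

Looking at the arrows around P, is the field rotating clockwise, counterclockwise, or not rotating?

not rotating

Near P at (2.8, -0.9) the arrows show no circulation. The curl there is ≈0.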